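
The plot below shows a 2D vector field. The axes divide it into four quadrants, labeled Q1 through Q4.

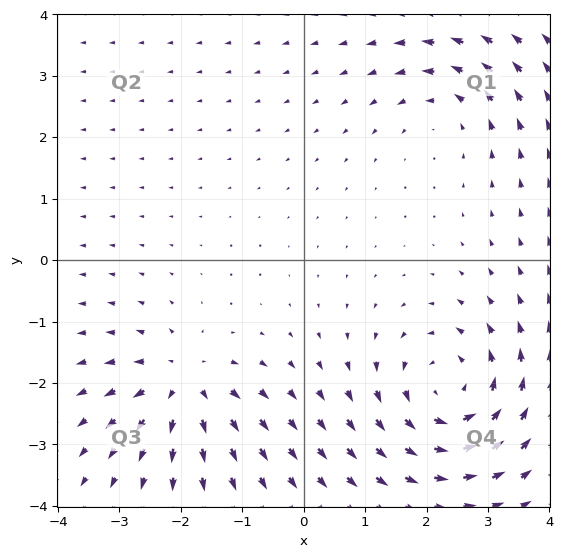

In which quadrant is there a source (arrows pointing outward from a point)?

Q3

The source sits at approximately (-2.0, -2.0), which lies in quadrant Q3. The divergence there is about +5, positive as expected for a source.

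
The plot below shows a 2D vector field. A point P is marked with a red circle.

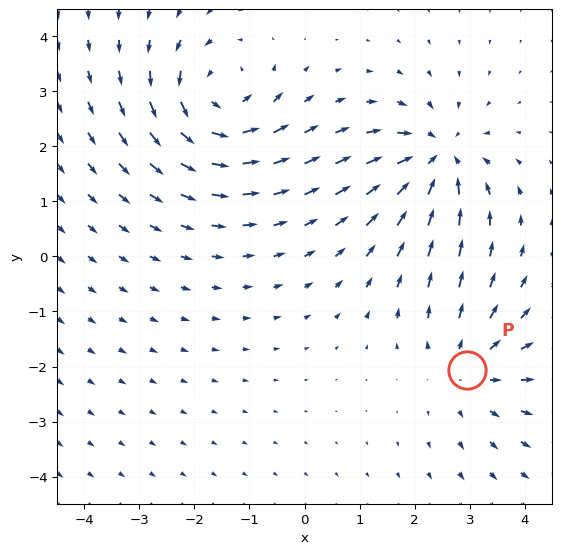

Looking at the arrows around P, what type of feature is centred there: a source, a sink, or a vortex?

At P (2.9, -2.1) the arrows spread outward. Divergence about +4, curl ≈0 — positive divergence with near-zero curl is a source.

source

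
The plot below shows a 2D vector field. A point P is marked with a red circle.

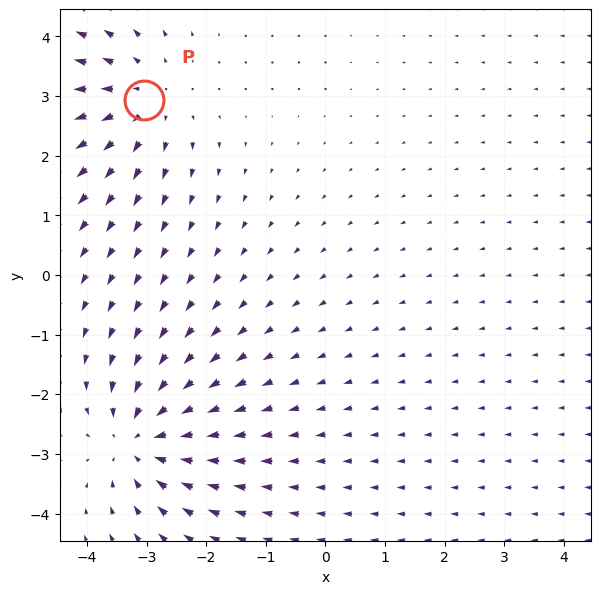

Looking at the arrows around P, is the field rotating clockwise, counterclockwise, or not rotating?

Near P at (-3.0, 2.9) the arrows show no circulation. The curl there is ≈0.

not rotating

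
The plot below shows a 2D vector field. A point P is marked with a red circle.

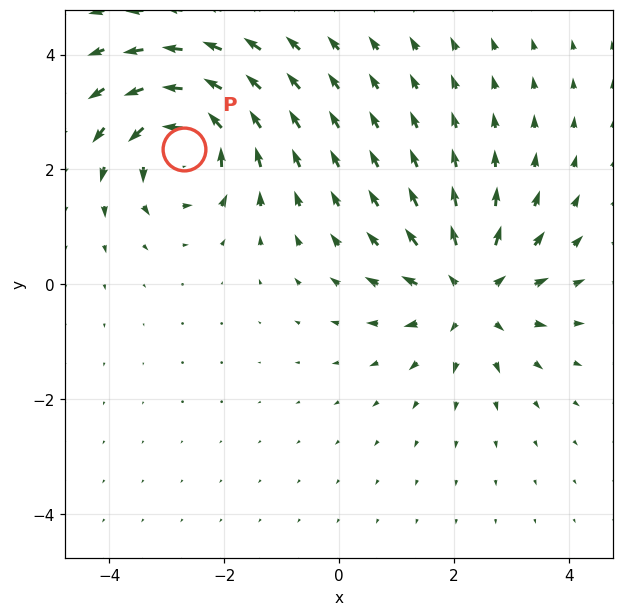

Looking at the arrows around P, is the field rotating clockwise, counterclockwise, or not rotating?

counterclockwise

Near P at (-2.7, 2.4) the arrows circulate counterclockwise. The curl (z-component) there is about +6; positive curl means counterclockwise rotation.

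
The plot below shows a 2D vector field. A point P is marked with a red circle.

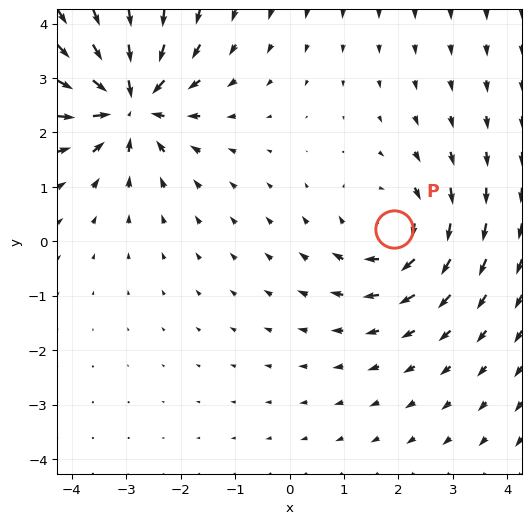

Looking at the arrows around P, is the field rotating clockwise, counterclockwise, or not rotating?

Near P at (1.9, 0.2) the arrows circulate clockwise. The curl (z-component) there is about -3; negative curl means clockwise rotation.

clockwise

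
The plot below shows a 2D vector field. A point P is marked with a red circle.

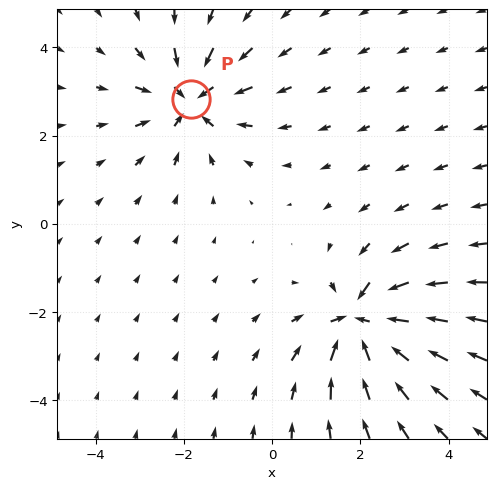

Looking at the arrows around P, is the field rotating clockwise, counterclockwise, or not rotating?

not rotating

Near P at (-1.8, 2.8) the arrows show no circulation. The curl there is ≈0.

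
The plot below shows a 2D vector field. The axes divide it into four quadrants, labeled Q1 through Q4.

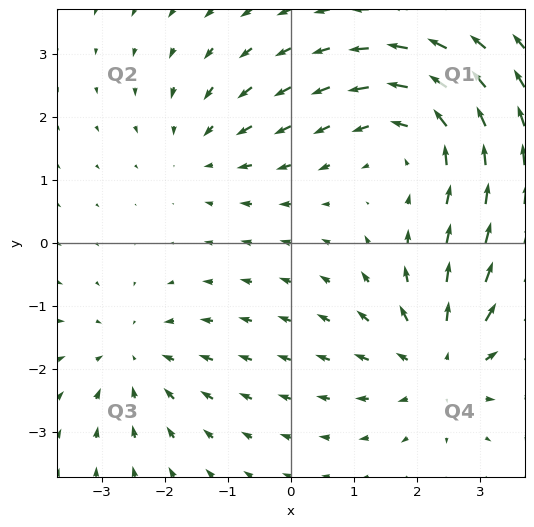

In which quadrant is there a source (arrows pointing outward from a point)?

The source sits at approximately (2.4, -1.9), which lies in quadrant Q4. The divergence there is about +4, positive as expected for a source.

Q4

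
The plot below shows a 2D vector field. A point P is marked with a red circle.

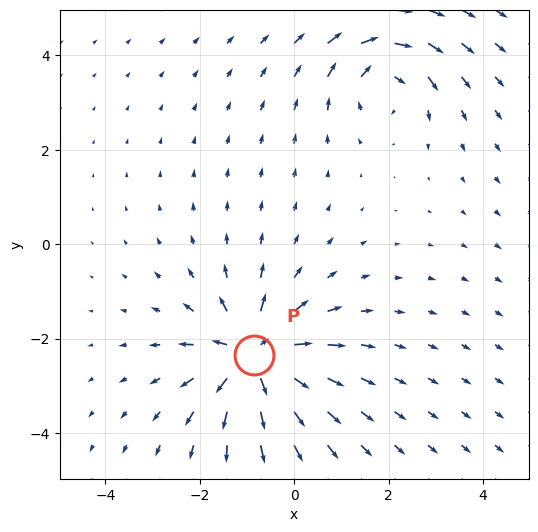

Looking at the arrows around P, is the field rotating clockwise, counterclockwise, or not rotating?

not rotating

Near P at (-0.9, -2.3) the arrows show no circulation. The curl there is ≈0.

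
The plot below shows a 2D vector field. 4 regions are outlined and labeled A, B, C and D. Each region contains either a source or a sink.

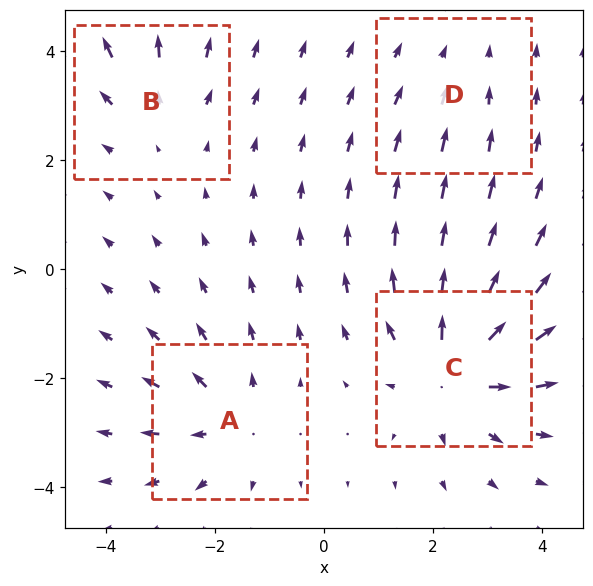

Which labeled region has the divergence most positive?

Divergence at each region's feature centre — A: about +4, B: about +3, C: about +6, D: about -2. Region C is most positive.

C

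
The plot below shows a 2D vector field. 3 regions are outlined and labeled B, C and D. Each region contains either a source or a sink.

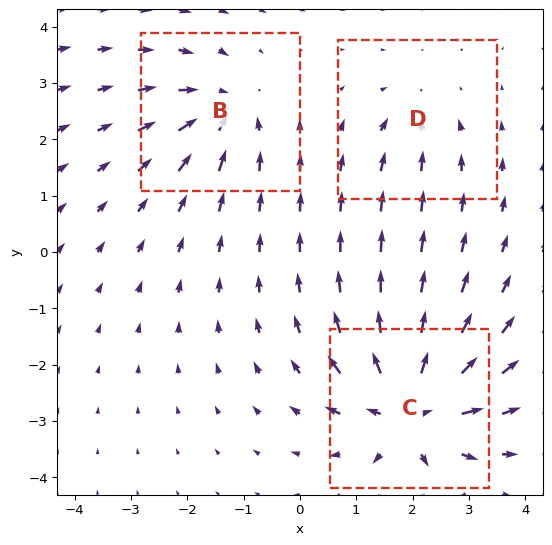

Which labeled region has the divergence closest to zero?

Divergence at each region's feature centre — B: about -4, C: about +6, D: about -2. Region D is closest to zero.

D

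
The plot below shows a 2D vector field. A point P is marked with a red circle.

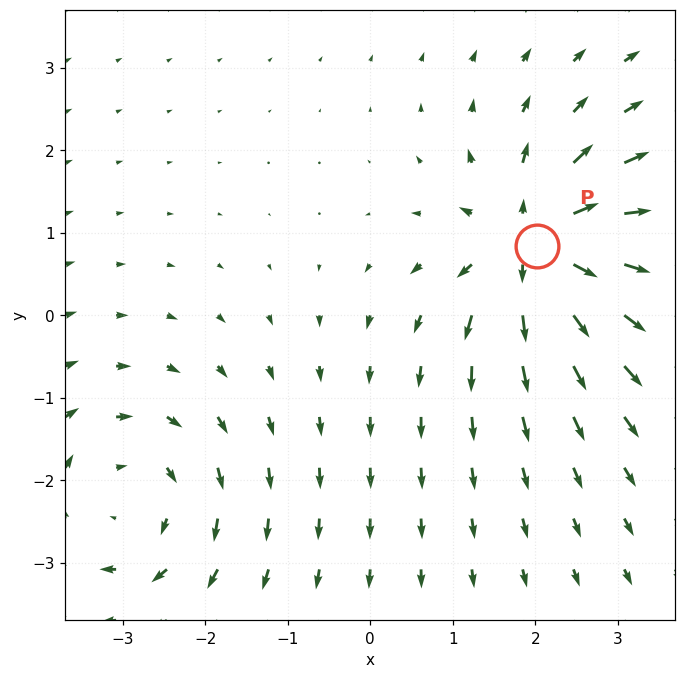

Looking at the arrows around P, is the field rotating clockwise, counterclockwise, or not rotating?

Near P at (2.0, 0.8) the arrows show no circulation. The curl there is ≈0.

not rotating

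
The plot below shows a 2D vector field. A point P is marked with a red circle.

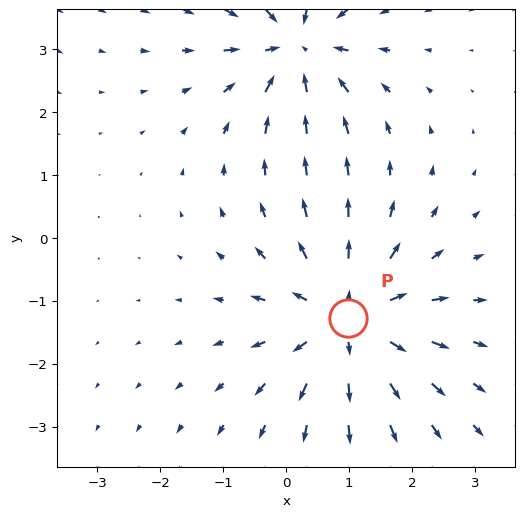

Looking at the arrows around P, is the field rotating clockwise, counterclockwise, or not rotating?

Near P at (1.0, -1.3) the arrows show no circulation. The curl there is ≈0.

not rotating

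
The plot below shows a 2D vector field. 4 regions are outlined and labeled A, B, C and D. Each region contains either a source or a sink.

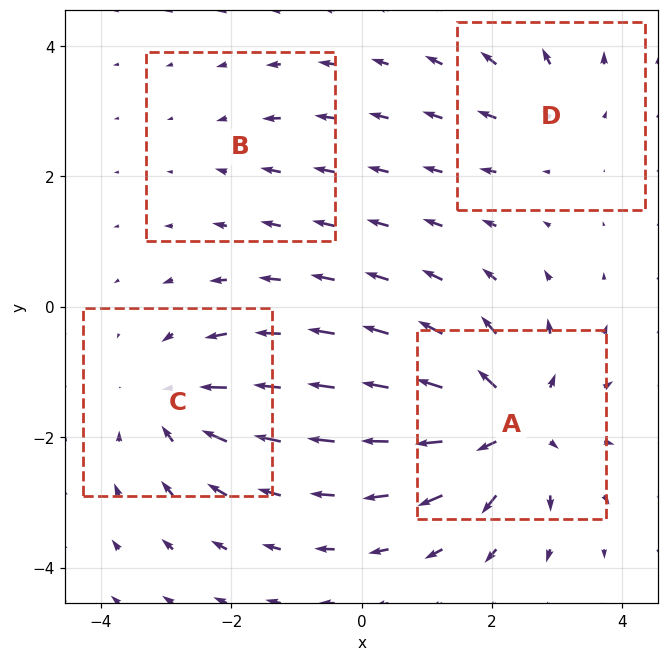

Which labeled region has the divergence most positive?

A

Divergence at each region's feature centre — A: about +8, B: about -2, C: about -5, D: about +3. Region A is most positive.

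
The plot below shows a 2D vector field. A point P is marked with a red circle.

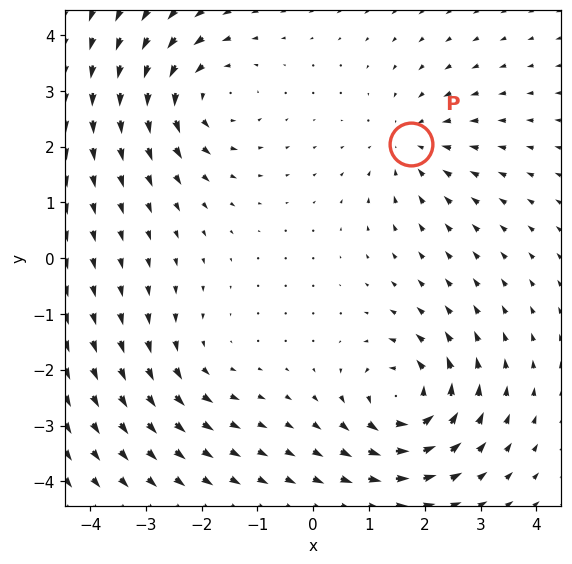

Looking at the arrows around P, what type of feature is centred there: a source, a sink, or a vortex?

At P (1.7, 2.1) the arrows converge inward. Divergence about -3, curl ≈0 — negative divergence with near-zero curl is a sink.

sink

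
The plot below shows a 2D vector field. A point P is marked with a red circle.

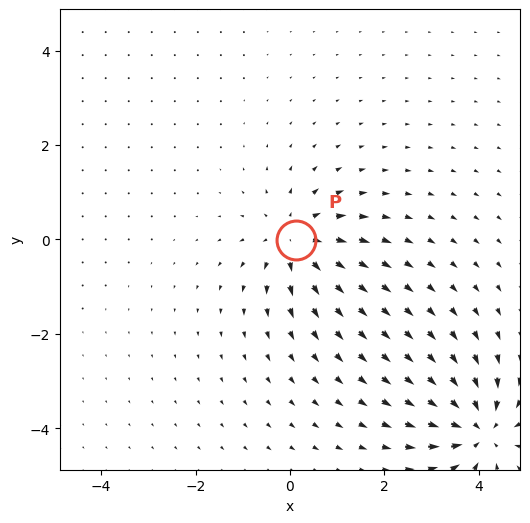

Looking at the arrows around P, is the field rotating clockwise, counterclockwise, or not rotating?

Near P at (0.1, -0.0) the arrows show no circulation. The curl there is ≈0.

not rotating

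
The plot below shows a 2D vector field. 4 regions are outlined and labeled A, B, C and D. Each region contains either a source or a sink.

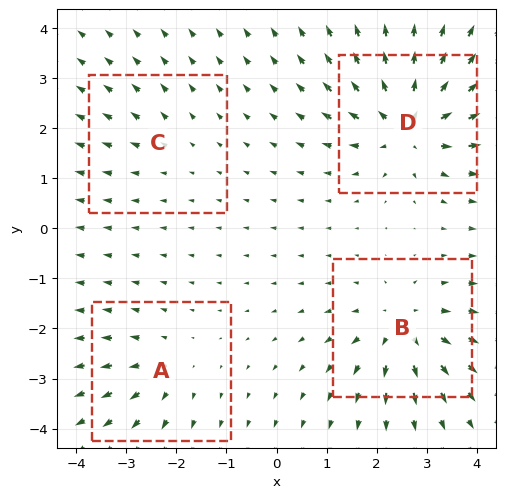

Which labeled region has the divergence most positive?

D

Divergence at each region's feature centre — A: about +3, B: about +6, C: about +2, D: about +7. Region D is most positive.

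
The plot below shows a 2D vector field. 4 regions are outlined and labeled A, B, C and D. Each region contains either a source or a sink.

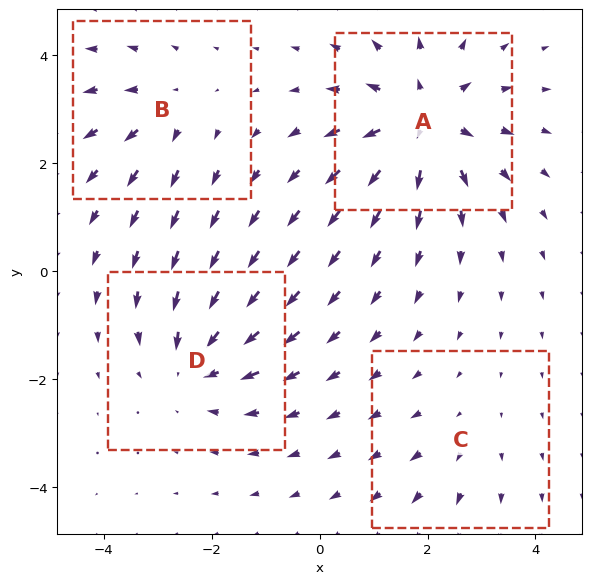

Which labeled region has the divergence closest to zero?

Divergence at each region's feature centre — A: about +6, B: about +3, C: about +2, D: about -4. Region C is closest to zero.

C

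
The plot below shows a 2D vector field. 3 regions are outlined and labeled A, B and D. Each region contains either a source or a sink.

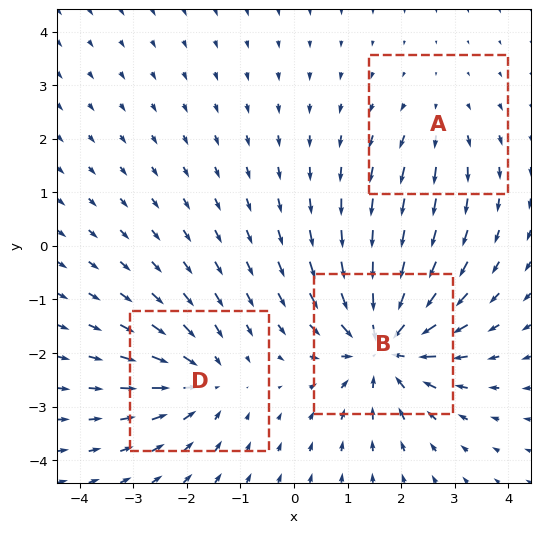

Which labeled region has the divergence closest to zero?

A

Divergence at each region's feature centre — A: about +2, B: about -6, D: about -3. Region A is closest to zero.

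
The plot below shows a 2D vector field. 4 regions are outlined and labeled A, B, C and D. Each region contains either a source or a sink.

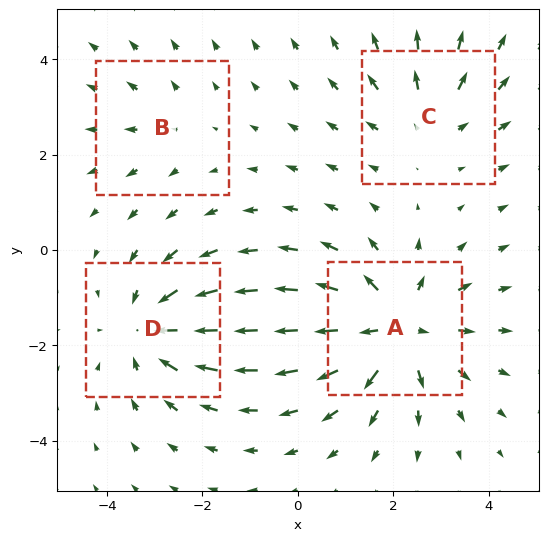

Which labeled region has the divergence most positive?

A

Divergence at each region's feature centre — A: about +6, B: about +2, C: about +3, D: about -4. Region A is most positive.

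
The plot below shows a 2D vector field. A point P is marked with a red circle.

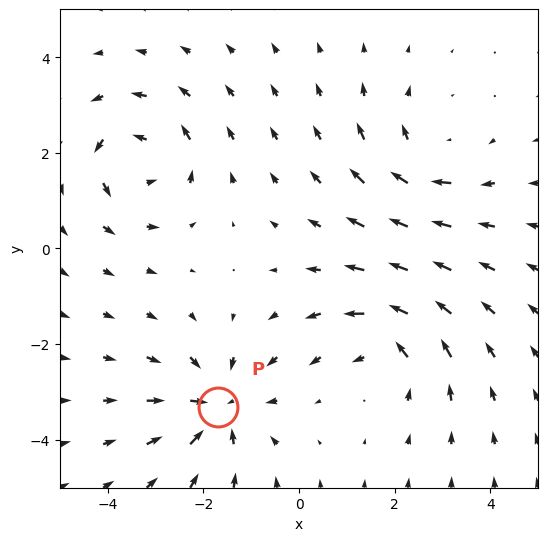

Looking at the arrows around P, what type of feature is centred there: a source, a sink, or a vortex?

sink

At P (-1.7, -3.3) the arrows converge inward. Divergence about -5, curl ≈0 — negative divergence with near-zero curl is a sink.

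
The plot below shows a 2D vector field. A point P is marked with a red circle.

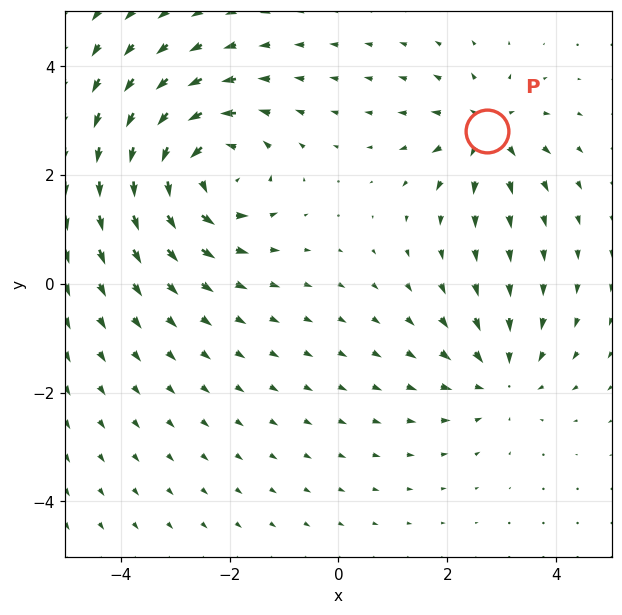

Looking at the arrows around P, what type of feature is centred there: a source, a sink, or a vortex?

source

At P (2.7, 2.8) the arrows spread outward. Divergence about +4, curl ≈0 — positive divergence with near-zero curl is a source.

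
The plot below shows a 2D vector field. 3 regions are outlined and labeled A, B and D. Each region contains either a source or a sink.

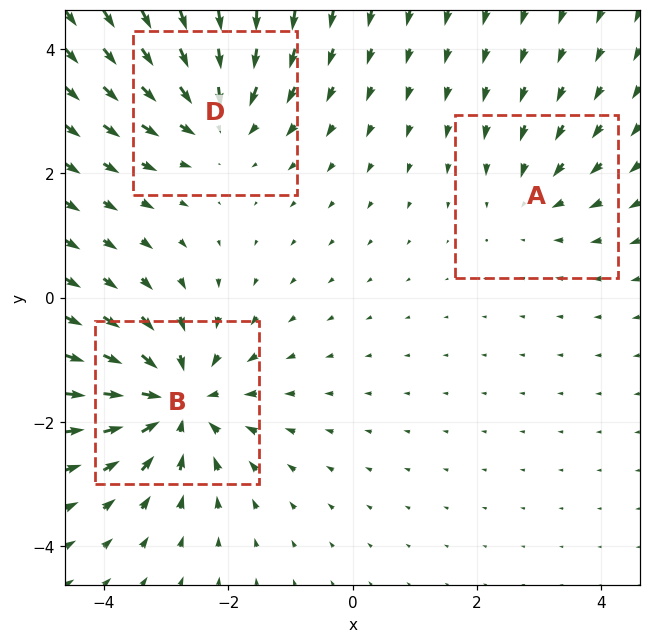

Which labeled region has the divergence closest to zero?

Divergence at each region's feature centre — A: about -2, B: about -5, D: about -3. Region A is closest to zero.

A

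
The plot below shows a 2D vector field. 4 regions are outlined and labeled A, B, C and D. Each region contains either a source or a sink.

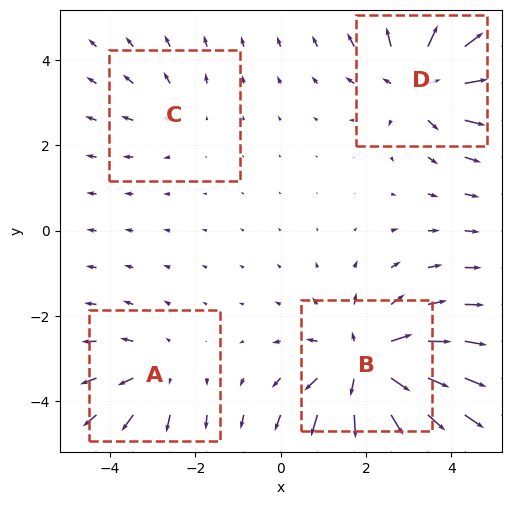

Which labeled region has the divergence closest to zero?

C

Divergence at each region's feature centre — A: about +3, B: about +6, C: about +2, D: about +5. Region C is closest to zero.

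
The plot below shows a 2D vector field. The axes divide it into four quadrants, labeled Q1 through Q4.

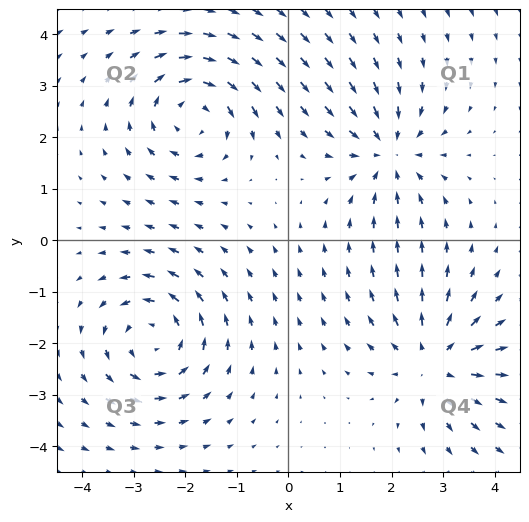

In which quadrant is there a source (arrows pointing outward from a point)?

Q4

The source sits at approximately (2.8, -2.4), which lies in quadrant Q4. The divergence there is about +5, positive as expected for a source.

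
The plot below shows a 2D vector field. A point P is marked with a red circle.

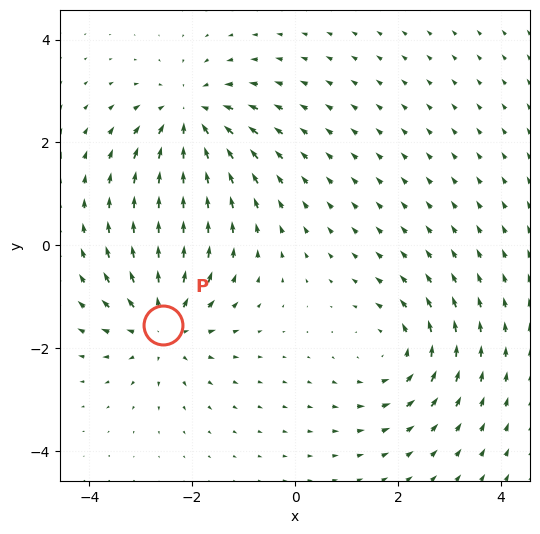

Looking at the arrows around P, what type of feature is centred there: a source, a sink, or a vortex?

At P (-2.6, -1.5) the arrows spread outward. Divergence about +5, curl ≈0 — positive divergence with near-zero curl is a source.

source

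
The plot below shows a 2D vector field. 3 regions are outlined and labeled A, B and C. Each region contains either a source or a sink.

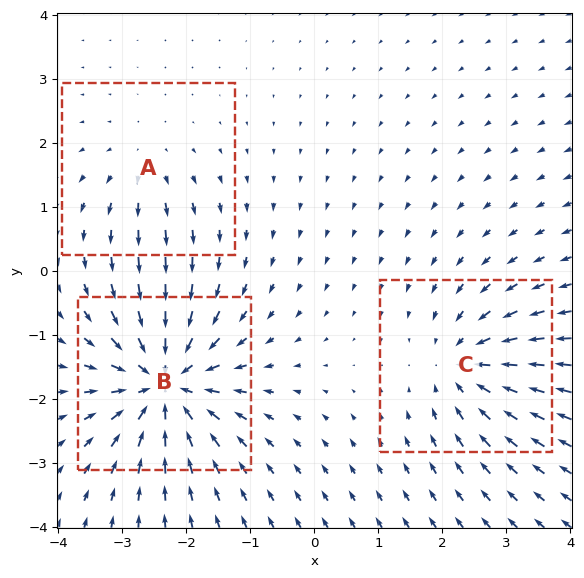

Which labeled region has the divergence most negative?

B

Divergence at each region's feature centre — A: about +3, B: about -6, C: about -4. Region B is most negative.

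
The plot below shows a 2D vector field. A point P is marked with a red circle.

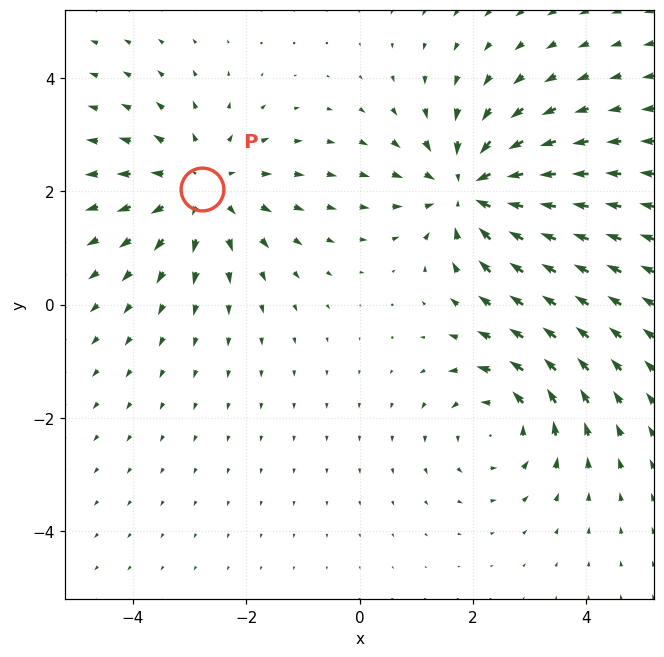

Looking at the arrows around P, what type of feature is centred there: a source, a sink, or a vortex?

At P (-2.8, 2.0) the arrows spread outward. Divergence about +3, curl ≈0 — positive divergence with near-zero curl is a source.

source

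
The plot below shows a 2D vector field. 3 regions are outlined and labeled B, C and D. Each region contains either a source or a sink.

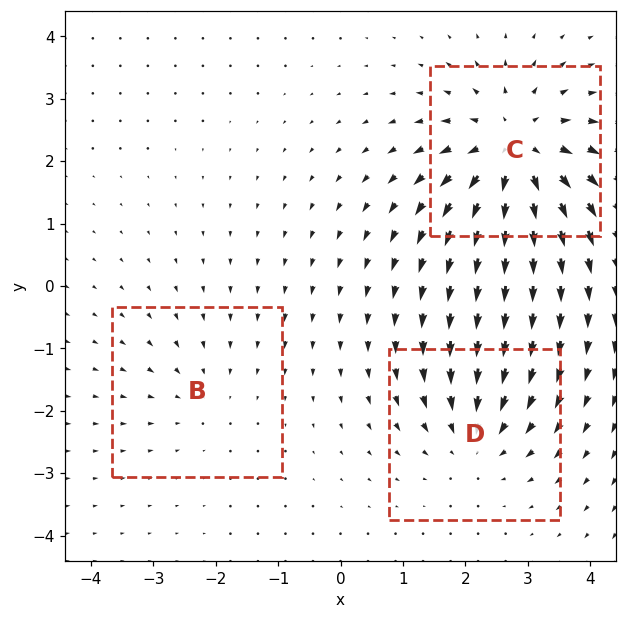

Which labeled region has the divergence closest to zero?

B

Divergence at each region's feature centre — B: about -2, C: about +6, D: about -3. Region B is closest to zero.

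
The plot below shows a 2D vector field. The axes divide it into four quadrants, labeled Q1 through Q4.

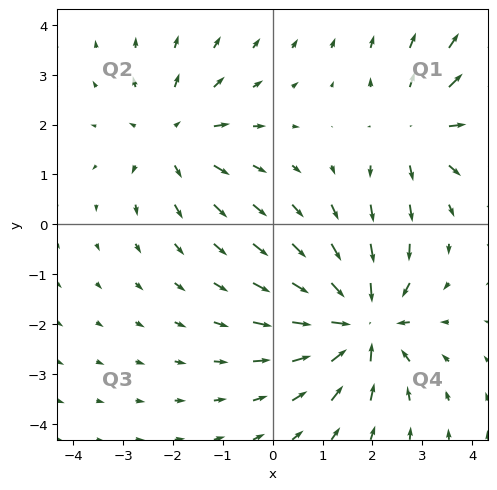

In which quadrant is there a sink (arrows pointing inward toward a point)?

The sink sits at approximately (1.8, -2.0), which lies in quadrant Q4. The divergence there is about -5, negative as expected for a sink.

Q4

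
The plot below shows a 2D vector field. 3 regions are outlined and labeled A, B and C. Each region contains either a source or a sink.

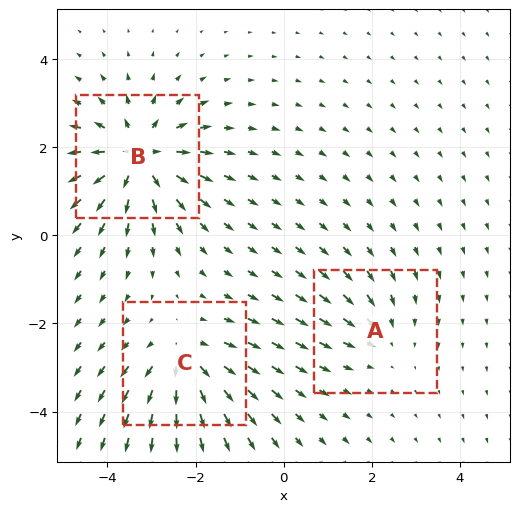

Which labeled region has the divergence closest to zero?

Divergence at each region's feature centre — A: about -2, B: about +5, C: about +4. Region A is closest to zero.

A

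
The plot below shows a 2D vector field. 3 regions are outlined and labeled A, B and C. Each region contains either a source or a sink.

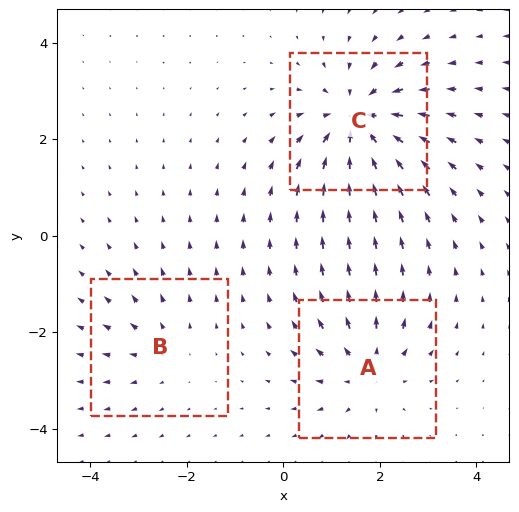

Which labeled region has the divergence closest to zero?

B

Divergence at each region's feature centre — A: about +3, B: about +2, C: about -5. Region B is closest to zero.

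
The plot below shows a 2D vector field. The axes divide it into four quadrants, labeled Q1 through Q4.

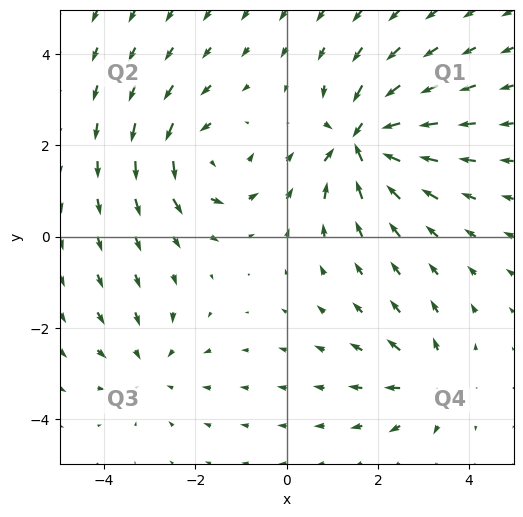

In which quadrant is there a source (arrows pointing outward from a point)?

The source sits at approximately (3.1, -3.2), which lies in quadrant Q4. The divergence there is about +4, positive as expected for a source.

Q4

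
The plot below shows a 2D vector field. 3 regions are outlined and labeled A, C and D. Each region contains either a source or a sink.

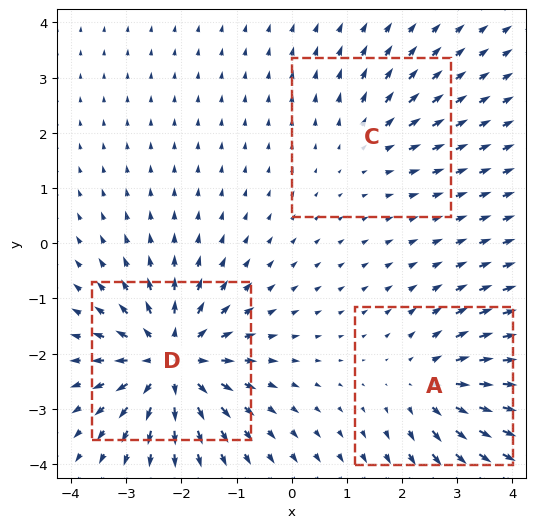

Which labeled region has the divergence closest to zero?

C

Divergence at each region's feature centre — A: about +3, C: about +2, D: about +6. Region C is closest to zero.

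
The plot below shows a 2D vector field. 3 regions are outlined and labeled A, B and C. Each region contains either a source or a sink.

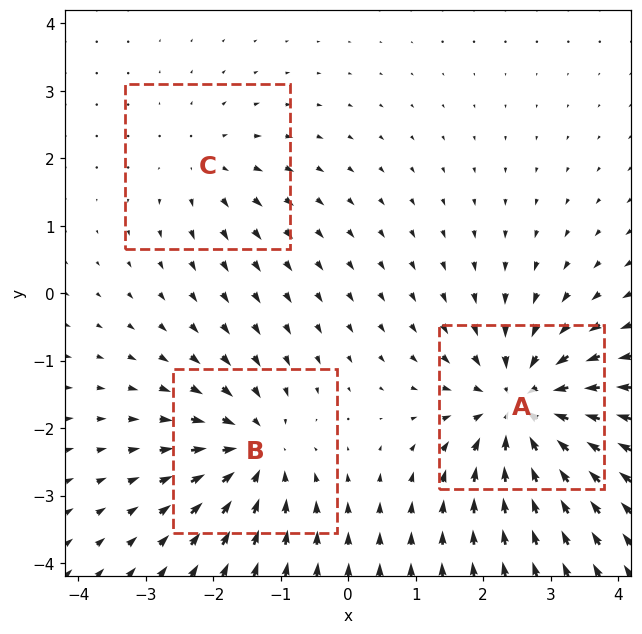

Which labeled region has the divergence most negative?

Divergence at each region's feature centre — A: about -5, B: about -4, C: about +2. Region A is most negative.

A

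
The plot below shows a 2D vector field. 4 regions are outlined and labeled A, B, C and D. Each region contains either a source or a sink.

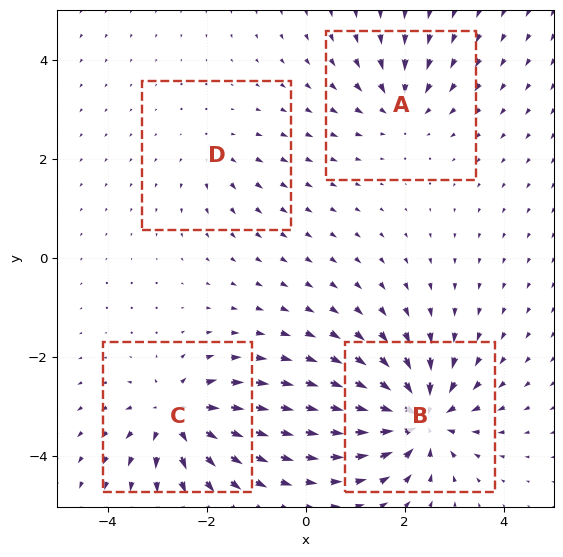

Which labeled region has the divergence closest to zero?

D

Divergence at each region's feature centre — A: about -4, B: about -8, C: about +6, D: about +3. Region D is closest to zero.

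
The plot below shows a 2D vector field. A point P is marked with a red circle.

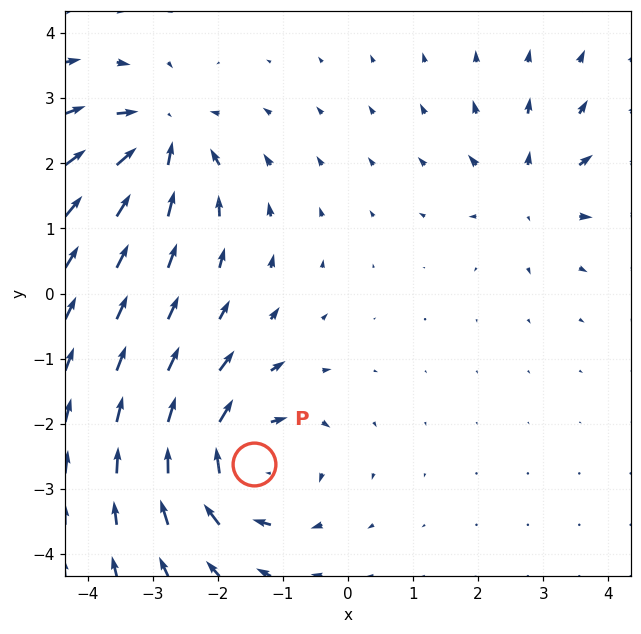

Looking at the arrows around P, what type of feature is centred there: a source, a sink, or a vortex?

vortex

At P (-1.4, -2.6) the arrows circulate clockwise. Divergence ≈0, curl about -6 — near-zero divergence with nonzero curl is a vortex.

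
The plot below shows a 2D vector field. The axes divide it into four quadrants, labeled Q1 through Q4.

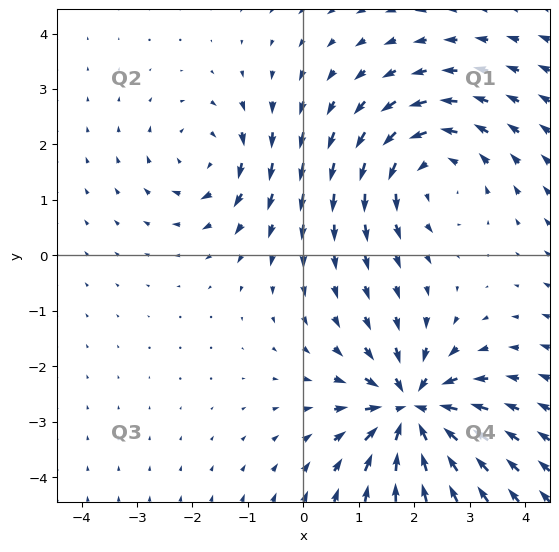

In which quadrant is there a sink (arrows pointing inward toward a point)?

Q4

The sink sits at approximately (2.0, -2.8), which lies in quadrant Q4. The divergence there is about -6, negative as expected for a sink.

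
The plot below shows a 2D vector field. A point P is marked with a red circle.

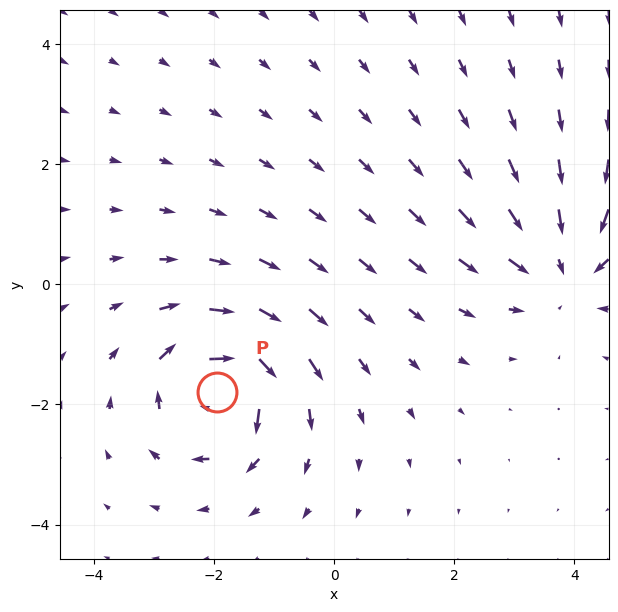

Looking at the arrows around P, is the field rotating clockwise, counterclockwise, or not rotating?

Near P at (-1.9, -1.8) the arrows circulate clockwise. The curl (z-component) there is about -7; negative curl means clockwise rotation.

clockwise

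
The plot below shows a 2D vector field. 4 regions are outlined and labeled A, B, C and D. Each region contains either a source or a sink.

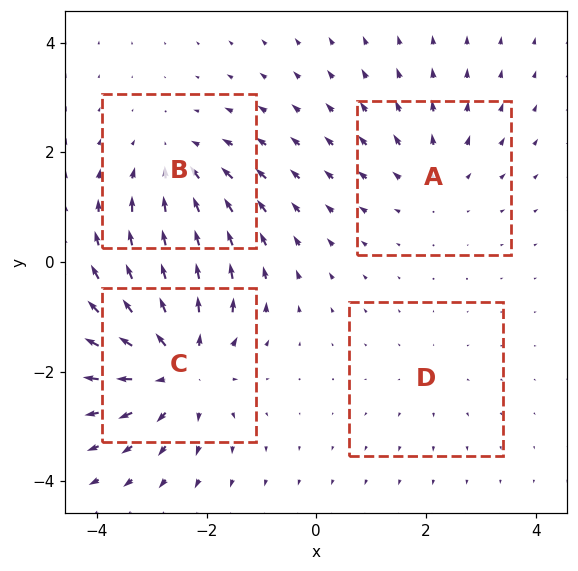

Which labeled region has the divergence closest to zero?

Divergence at each region's feature centre — A: about +3, B: about -4, C: about +6, D: about +2. Region D is closest to zero.

D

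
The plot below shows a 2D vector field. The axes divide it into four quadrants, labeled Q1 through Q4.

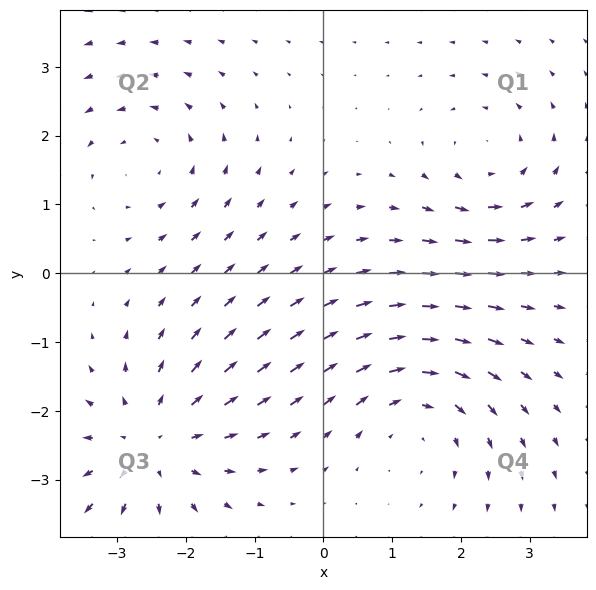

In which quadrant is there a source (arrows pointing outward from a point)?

The source sits at approximately (-2.5, -2.5), which lies in quadrant Q3. The divergence there is about +4, positive as expected for a source.

Q3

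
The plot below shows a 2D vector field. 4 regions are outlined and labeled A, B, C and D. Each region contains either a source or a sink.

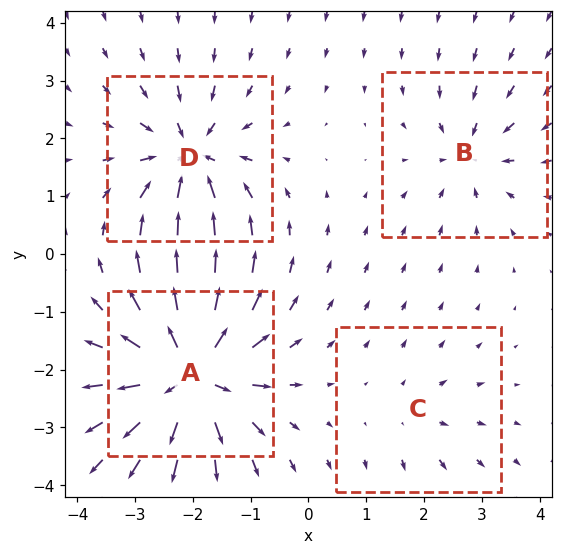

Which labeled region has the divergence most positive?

Divergence at each region's feature centre — A: about +9, B: about -4, C: about +2, D: about -6. Region A is most positive.

A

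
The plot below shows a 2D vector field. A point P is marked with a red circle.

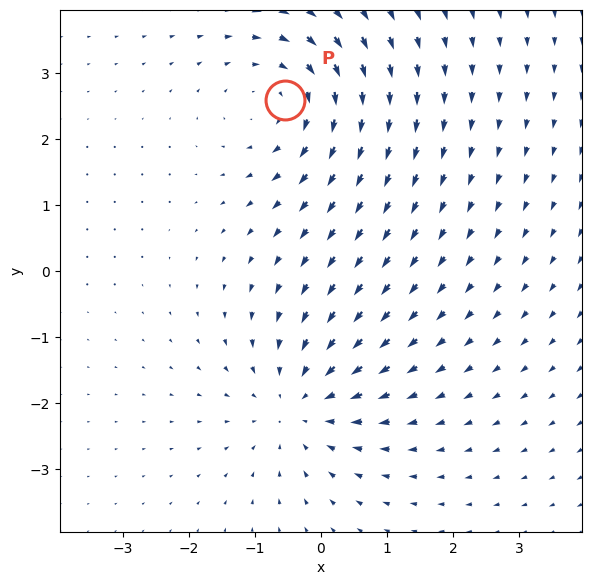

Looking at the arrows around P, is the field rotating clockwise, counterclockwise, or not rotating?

clockwise

Near P at (-0.5, 2.6) the arrows circulate clockwise. The curl (z-component) there is about -3; negative curl means clockwise rotation.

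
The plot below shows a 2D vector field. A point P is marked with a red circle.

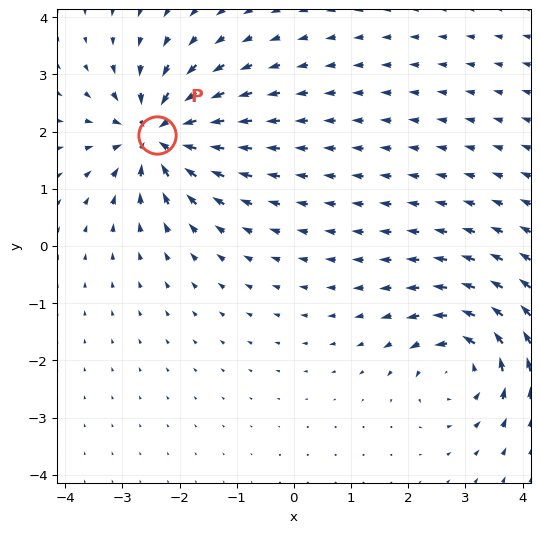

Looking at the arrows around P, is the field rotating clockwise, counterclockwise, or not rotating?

Near P at (-2.4, 1.9) the arrows show no circulation. The curl there is ≈0.

not rotating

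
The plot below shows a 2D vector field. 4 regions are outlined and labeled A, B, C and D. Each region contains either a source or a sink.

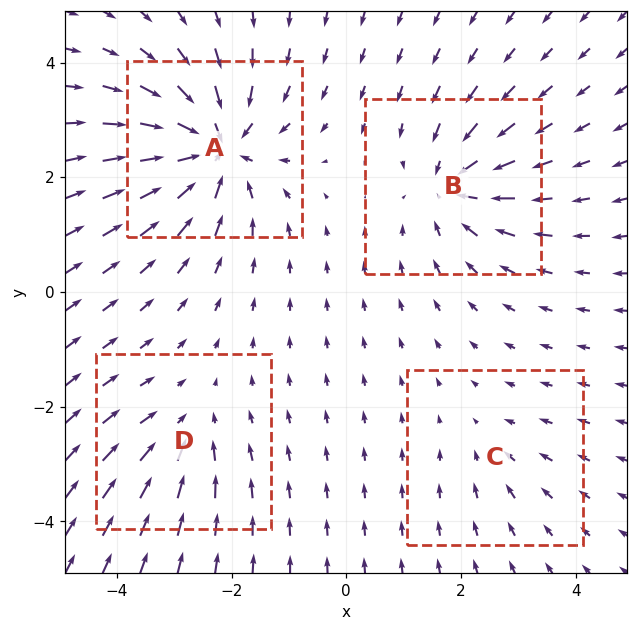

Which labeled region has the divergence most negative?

Divergence at each region's feature centre — A: about -8, B: about -6, C: about -2, D: about -4. Region A is most negative.

A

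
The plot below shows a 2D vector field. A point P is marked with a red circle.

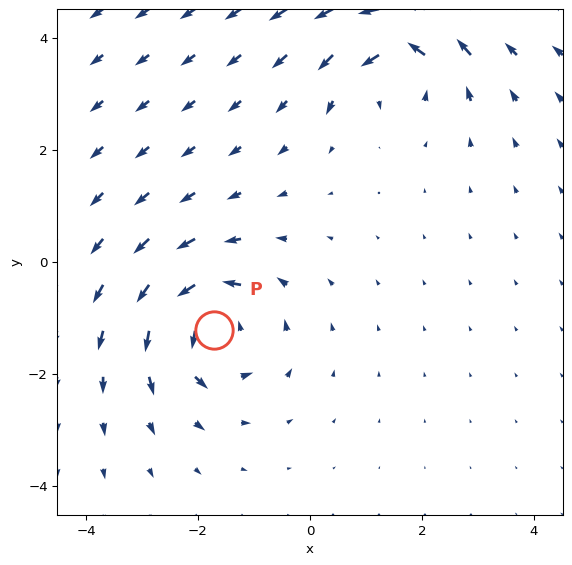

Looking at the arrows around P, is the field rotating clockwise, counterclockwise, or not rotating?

counterclockwise

Near P at (-1.7, -1.2) the arrows circulate counterclockwise. The curl (z-component) there is about +5; positive curl means counterclockwise rotation.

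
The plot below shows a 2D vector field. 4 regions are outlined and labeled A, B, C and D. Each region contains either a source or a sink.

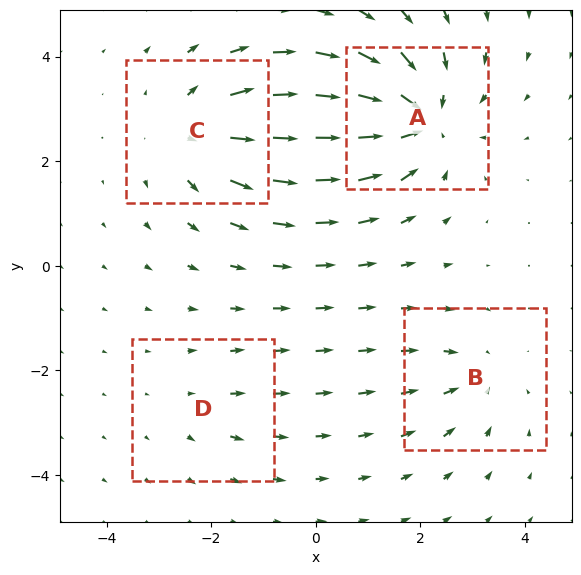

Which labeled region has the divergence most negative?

A

Divergence at each region's feature centre — A: about -6, B: about -3, C: about +4, D: about +2. Region A is most negative.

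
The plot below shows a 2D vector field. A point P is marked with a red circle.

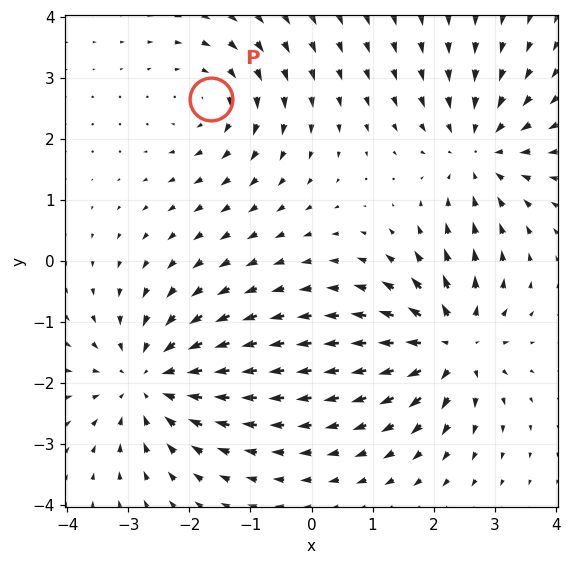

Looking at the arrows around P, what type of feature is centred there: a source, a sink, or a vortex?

At P (-1.7, 2.7) the arrows circulate clockwise. Divergence ≈0, curl about -3 — near-zero divergence with nonzero curl is a vortex.

vortex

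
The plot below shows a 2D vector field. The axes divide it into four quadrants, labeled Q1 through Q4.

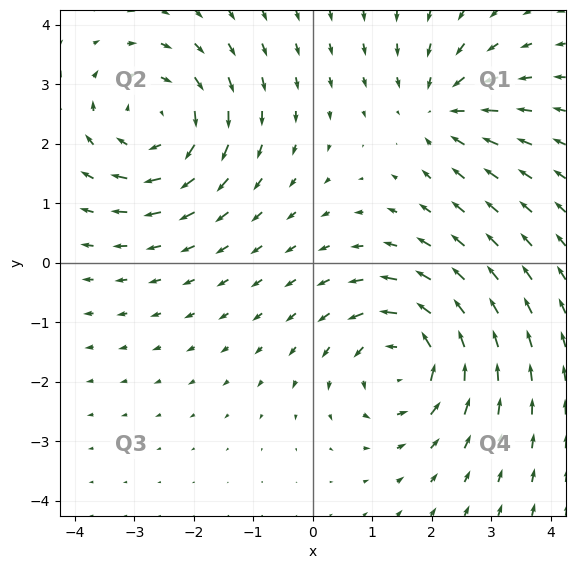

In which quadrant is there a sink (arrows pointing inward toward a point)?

Q1

The sink sits at approximately (2.2, 2.6), which lies in quadrant Q1. The divergence there is about -3, negative as expected for a sink.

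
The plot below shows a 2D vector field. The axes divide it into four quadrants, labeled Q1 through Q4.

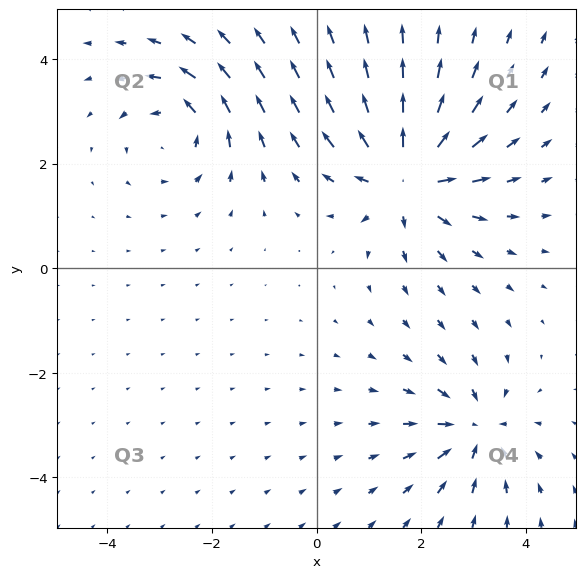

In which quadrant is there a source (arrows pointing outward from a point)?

The source sits at approximately (1.7, 1.7), which lies in quadrant Q1. The divergence there is about +5, positive as expected for a source.

Q1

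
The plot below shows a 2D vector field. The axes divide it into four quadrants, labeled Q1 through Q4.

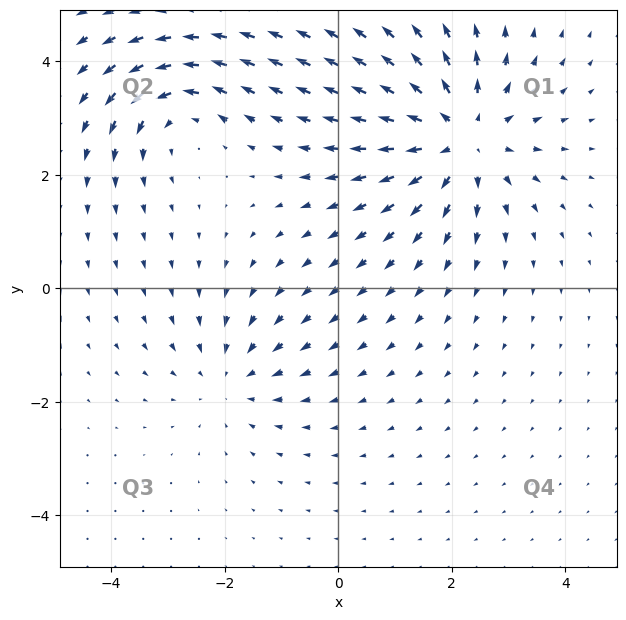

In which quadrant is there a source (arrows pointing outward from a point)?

Q1

The source sits at approximately (2.2, 2.7), which lies in quadrant Q1. The divergence there is about +4, positive as expected for a source.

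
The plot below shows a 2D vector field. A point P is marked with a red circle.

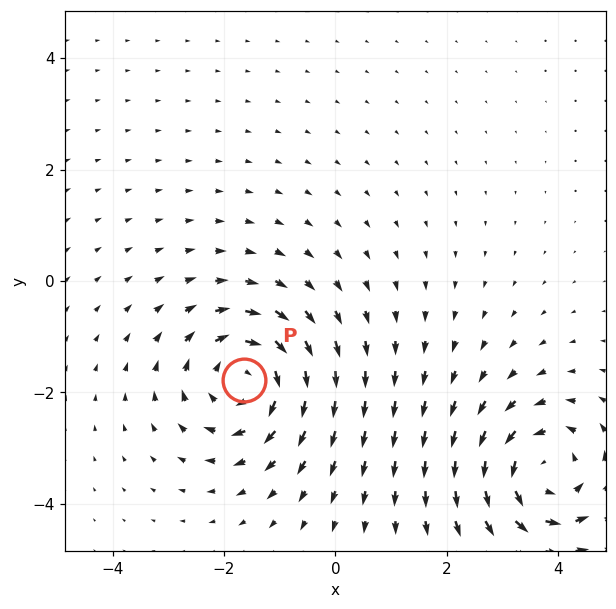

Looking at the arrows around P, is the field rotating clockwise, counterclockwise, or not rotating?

Near P at (-1.6, -1.8) the arrows circulate clockwise. The curl (z-component) there is about -5; negative curl means clockwise rotation.

clockwise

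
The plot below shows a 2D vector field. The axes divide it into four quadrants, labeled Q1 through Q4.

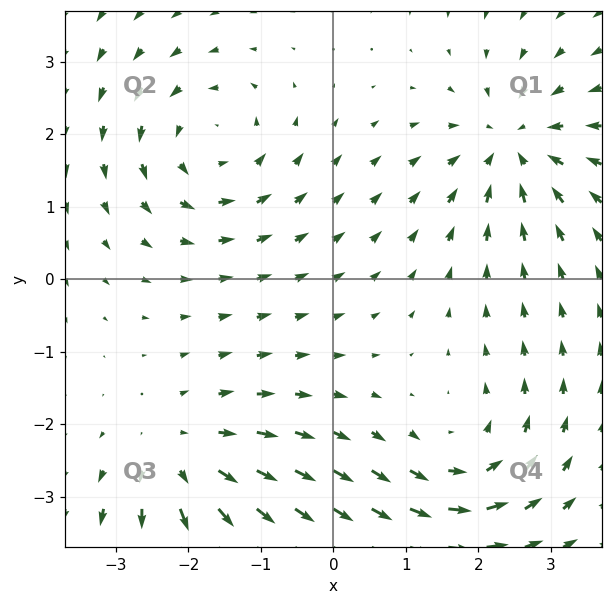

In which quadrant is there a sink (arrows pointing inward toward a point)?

The sink sits at approximately (2.5, 1.8), which lies in quadrant Q1. The divergence there is about -4, negative as expected for a sink.

Q1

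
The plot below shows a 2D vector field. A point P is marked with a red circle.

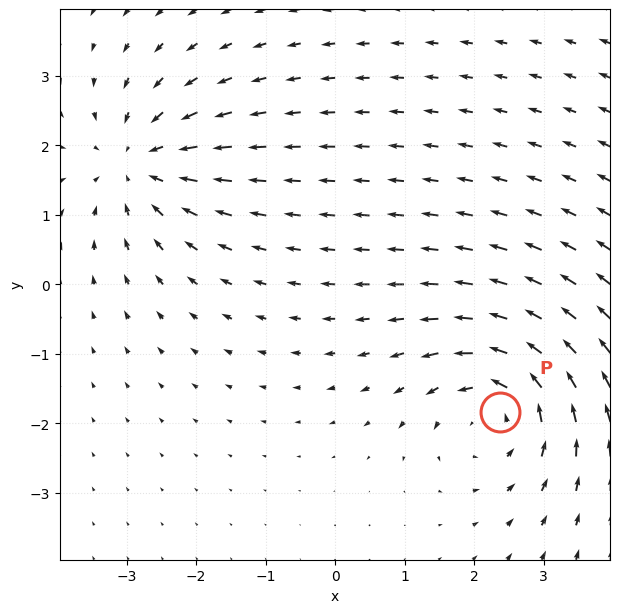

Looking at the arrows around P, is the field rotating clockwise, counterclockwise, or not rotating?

Near P at (2.4, -1.8) the arrows circulate counterclockwise. The curl (z-component) there is about +3; positive curl means counterclockwise rotation.

counterclockwise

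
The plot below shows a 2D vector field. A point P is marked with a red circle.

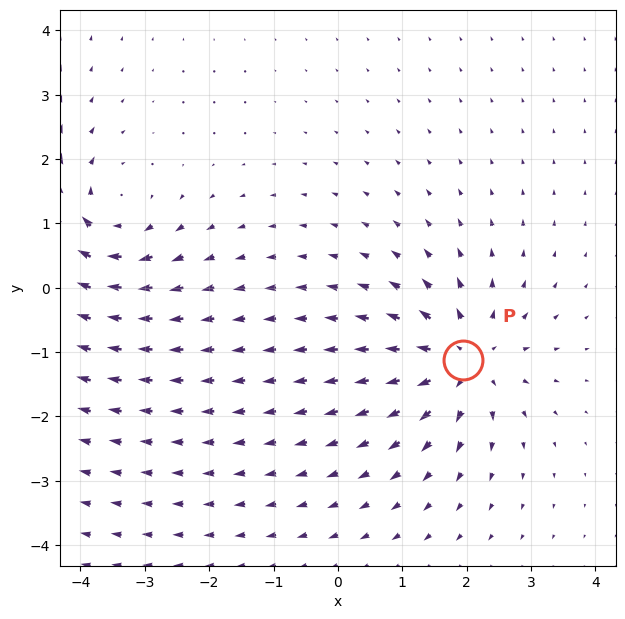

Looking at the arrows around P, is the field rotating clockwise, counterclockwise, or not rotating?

Near P at (1.9, -1.1) the arrows show no circulation. The curl there is ≈0.

not rotating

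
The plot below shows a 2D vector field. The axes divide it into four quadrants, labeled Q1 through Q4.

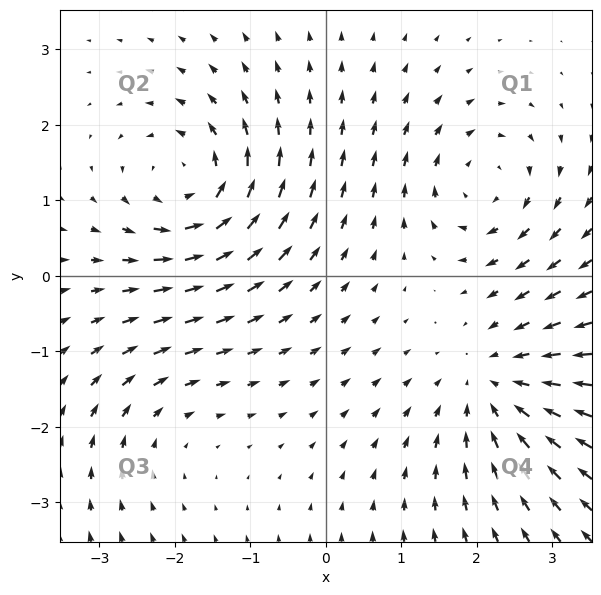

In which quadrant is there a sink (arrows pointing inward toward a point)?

Q4

The sink sits at approximately (2.2, -1.5), which lies in quadrant Q4. The divergence there is about -4, negative as expected for a sink.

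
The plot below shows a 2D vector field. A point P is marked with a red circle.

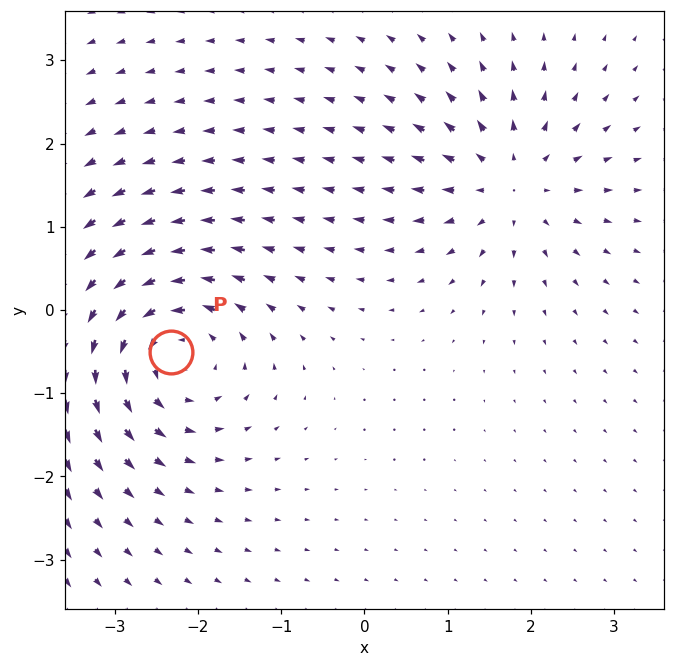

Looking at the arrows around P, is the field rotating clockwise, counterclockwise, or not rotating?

counterclockwise

Near P at (-2.3, -0.5) the arrows circulate counterclockwise. The curl (z-component) there is about +4; positive curl means counterclockwise rotation.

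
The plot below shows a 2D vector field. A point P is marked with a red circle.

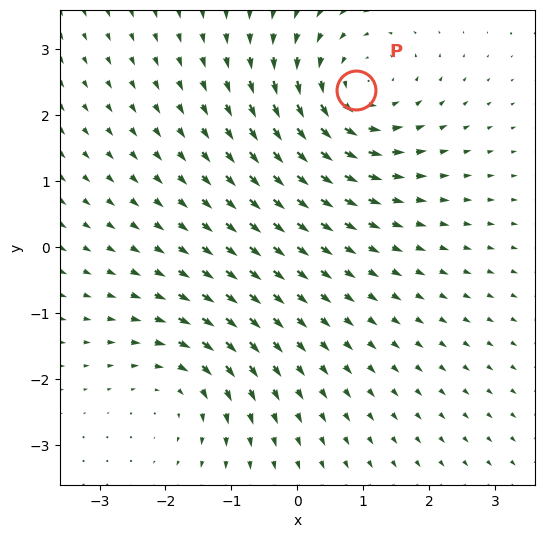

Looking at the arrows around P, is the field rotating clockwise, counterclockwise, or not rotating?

Near P at (0.9, 2.4) the arrows circulate counterclockwise. The curl (z-component) there is about +4; positive curl means counterclockwise rotation.

counterclockwise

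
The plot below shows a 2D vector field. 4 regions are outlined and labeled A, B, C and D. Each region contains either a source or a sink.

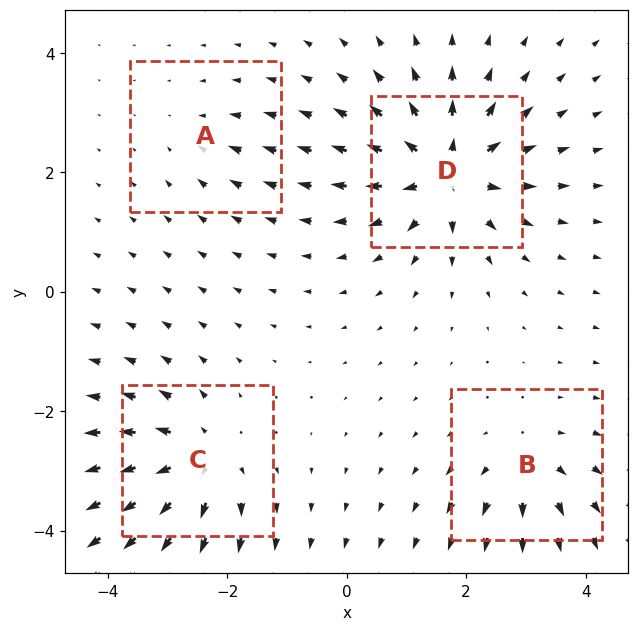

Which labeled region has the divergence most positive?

Divergence at each region's feature centre — A: about -2, B: about +4, C: about +6, D: about +8. Region D is most positive.

D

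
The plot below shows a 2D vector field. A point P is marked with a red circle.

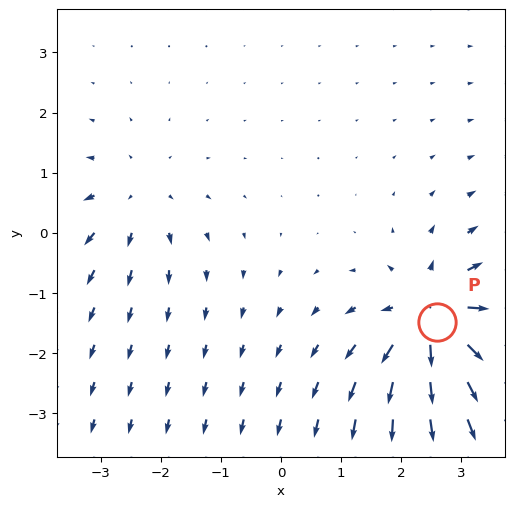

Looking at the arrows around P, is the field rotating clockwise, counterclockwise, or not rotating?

Near P at (2.6, -1.5) the arrows show no circulation. The curl there is ≈0.

not rotating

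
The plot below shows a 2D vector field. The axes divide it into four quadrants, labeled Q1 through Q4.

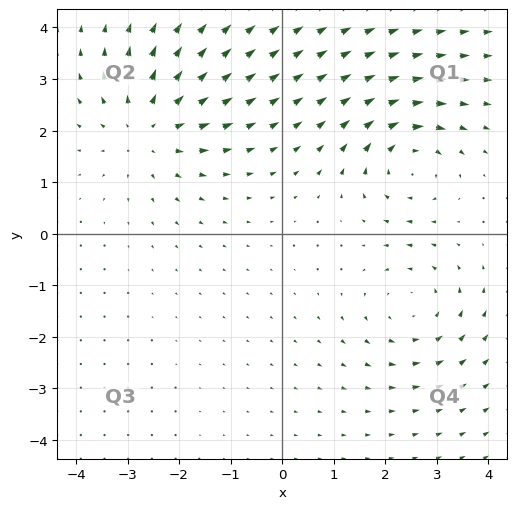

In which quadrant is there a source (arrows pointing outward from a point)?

Q2

The source sits at approximately (-2.6, 2.0), which lies in quadrant Q2. The divergence there is about +3, positive as expected for a source.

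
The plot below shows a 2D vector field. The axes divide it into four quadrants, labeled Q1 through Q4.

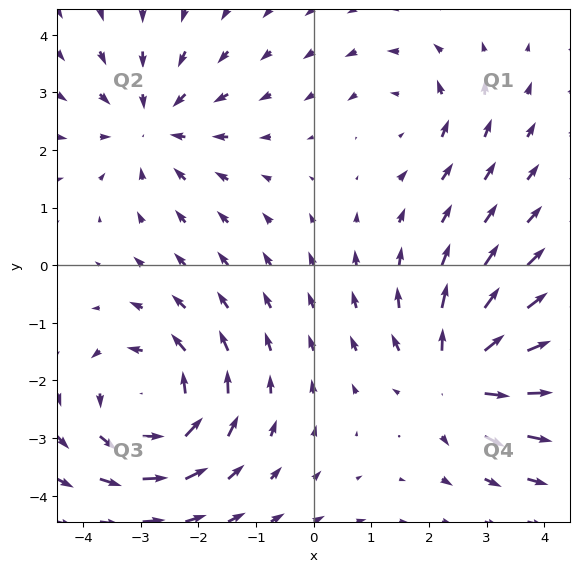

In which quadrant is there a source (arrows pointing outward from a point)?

Q4

The source sits at approximately (2.5, -1.9), which lies in quadrant Q4. The divergence there is about +5, positive as expected for a source.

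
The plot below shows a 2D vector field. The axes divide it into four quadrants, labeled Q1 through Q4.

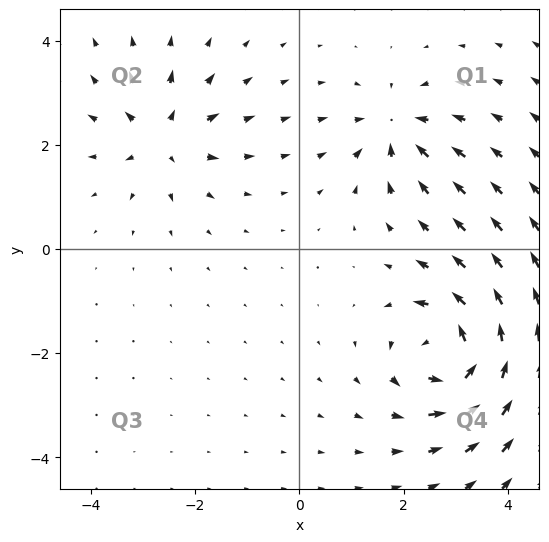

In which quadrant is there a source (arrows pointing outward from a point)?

The source sits at approximately (-2.6, 2.1), which lies in quadrant Q2. The divergence there is about +4, positive as expected for a source.

Q2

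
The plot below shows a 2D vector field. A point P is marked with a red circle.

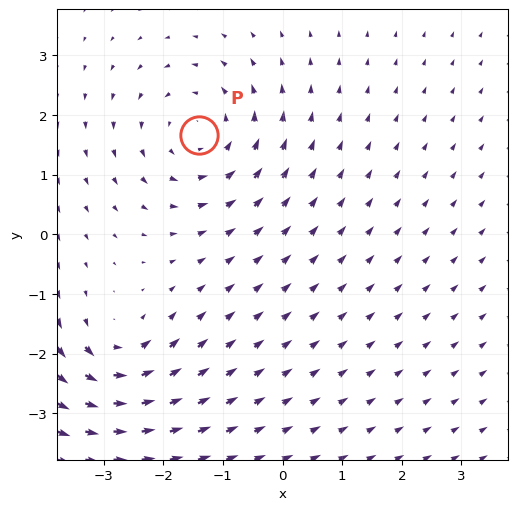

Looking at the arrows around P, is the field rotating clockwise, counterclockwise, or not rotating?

counterclockwise

Near P at (-1.4, 1.7) the arrows circulate counterclockwise. The curl (z-component) there is about +4; positive curl means counterclockwise rotation.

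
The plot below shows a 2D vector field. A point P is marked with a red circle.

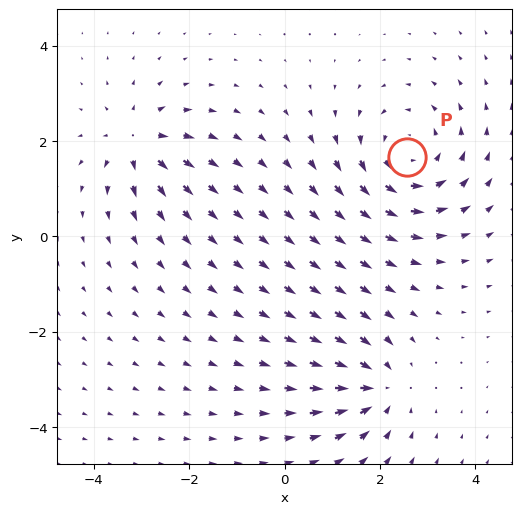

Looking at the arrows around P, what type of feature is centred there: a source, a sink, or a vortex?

vortex

At P (2.6, 1.7) the arrows circulate counterclockwise. Divergence ≈0, curl about +4 — near-zero divergence with nonzero curl is a vortex.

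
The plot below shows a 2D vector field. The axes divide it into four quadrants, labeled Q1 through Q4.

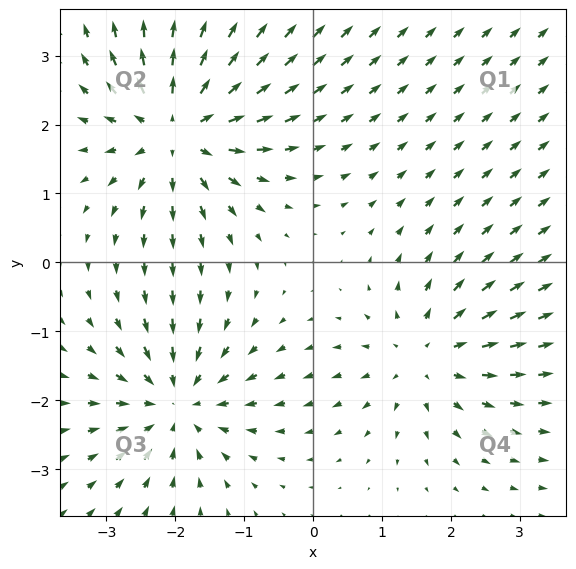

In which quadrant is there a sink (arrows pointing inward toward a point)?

The sink sits at approximately (-2.0, -2.0), which lies in quadrant Q3. The divergence there is about -4, negative as expected for a sink.

Q3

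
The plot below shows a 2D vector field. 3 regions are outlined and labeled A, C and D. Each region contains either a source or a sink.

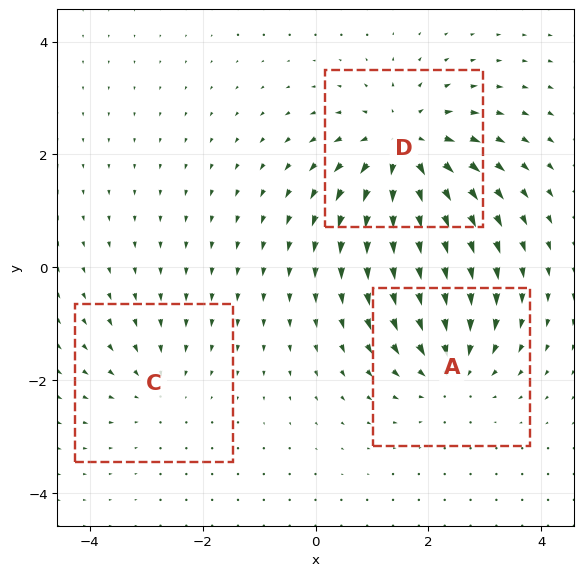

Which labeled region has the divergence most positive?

D

Divergence at each region's feature centre — A: about -3, C: about -2, D: about +5. Region D is most positive.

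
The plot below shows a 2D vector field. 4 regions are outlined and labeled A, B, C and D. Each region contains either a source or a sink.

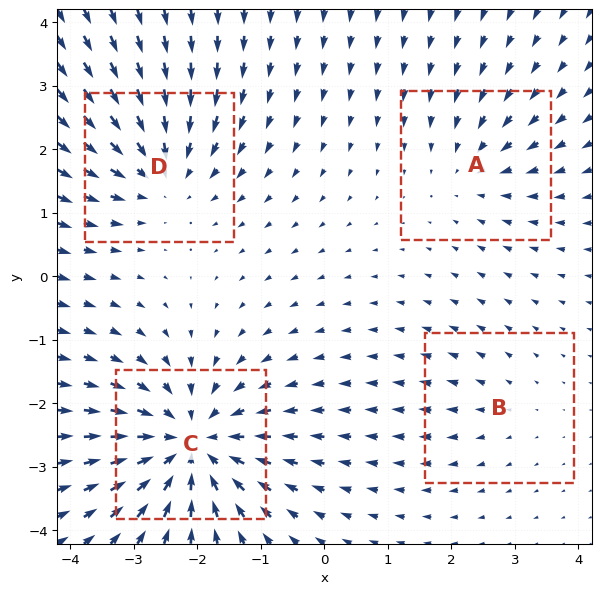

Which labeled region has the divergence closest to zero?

B

Divergence at each region's feature centre — A: about -3, B: about +2, C: about -7, D: about -5. Region B is closest to zero.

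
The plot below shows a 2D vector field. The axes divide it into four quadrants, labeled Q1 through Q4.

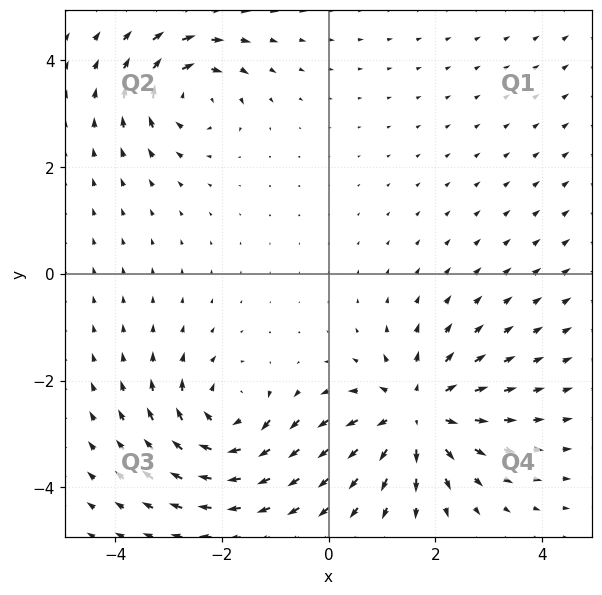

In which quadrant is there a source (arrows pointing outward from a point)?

The source sits at approximately (1.6, -2.6), which lies in quadrant Q4. The divergence there is about +5, positive as expected for a source.

Q4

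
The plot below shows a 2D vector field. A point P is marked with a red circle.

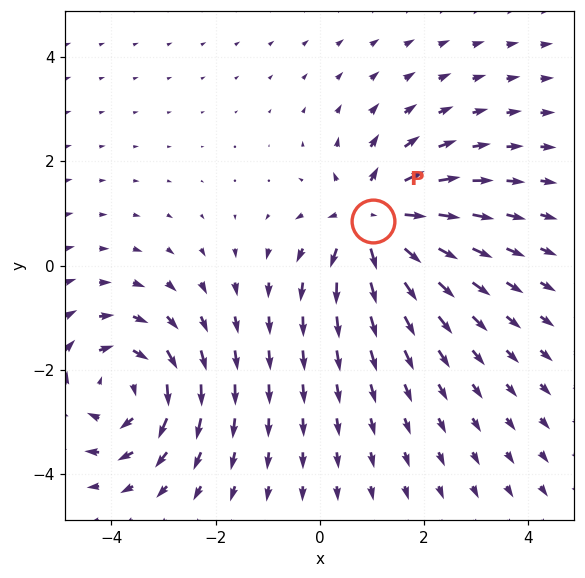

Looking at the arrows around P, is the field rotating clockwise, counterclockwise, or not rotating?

Near P at (1.0, 0.9) the arrows show no circulation. The curl there is ≈0.

not rotating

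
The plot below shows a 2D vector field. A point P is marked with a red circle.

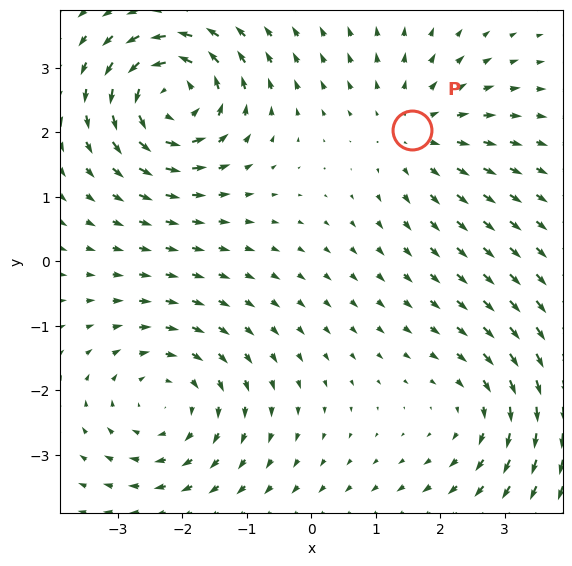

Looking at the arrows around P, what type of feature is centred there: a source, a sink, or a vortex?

At P (1.6, 2.0) the arrows spread outward. Divergence about +3, curl ≈0 — positive divergence with near-zero curl is a source.

source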